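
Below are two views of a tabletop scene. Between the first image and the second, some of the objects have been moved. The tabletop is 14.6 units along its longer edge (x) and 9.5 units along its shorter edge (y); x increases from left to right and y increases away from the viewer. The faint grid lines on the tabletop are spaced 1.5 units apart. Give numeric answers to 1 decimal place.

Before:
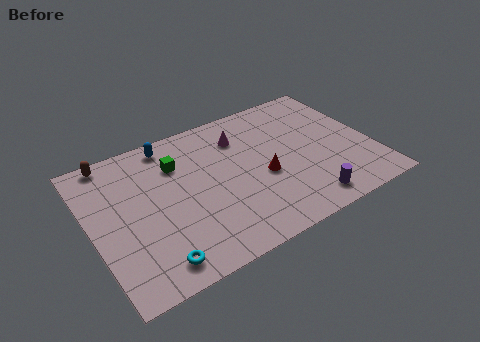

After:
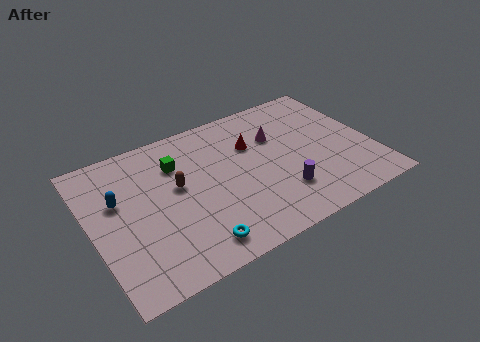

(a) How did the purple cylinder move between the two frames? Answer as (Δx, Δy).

(-1.1, 1.2)

From the two frames, the purple cylinder sits at roughly (10.6, 1.3) before and (9.5, 2.5) after.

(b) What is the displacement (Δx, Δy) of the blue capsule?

(-3.0, -2.5)

The blue capsule was at about (4.5, 8.4) and moved to about (1.5, 5.9).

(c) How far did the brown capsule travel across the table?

4.5

From (1.5, 8.7) to (4.5, 5.4), the brown capsule covered √(3.0² + 3.3²) ≈ 4.5 units.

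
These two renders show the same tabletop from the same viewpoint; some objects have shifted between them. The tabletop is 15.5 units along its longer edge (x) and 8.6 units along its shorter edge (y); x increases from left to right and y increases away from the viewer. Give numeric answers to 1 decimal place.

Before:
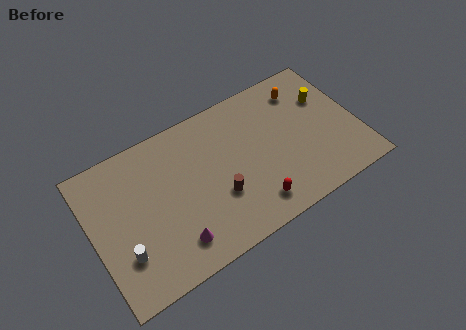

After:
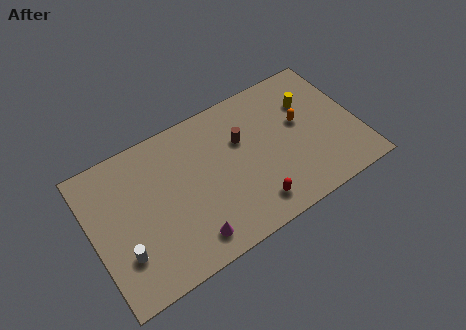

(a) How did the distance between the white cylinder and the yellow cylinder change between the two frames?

-0.9

The distance was about 12.9 in the first image and 12.0 in the second, so they moved 0.9 units closer together.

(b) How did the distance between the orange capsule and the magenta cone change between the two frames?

-2.0

They were about 10.0 units apart before and 8.0 after — 2.0 units closer together.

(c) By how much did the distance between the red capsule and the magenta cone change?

-0.9

They were about 4.6 units apart before and 3.7 after — 0.9 units closer together.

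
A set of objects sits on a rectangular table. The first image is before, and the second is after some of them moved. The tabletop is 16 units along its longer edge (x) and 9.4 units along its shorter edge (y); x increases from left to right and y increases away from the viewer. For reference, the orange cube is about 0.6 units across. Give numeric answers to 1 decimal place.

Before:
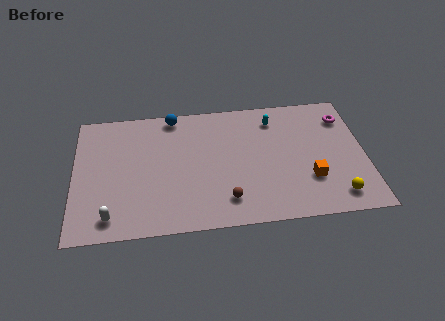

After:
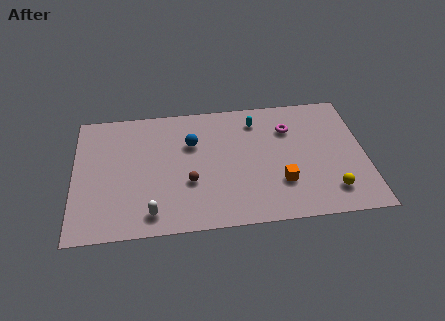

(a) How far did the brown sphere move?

2.5

From (8.3, 1.9) to (6.3, 3.4), the brown sphere covered √(2.0² + 1.5²) ≈ 2.5 units.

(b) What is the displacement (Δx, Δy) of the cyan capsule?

(-1.0, 0.0)

The cyan capsule was at about (11.1, 7.6) and moved to about (10.1, 7.6).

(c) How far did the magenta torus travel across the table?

3.1

From (15.0, 7.3) to (11.9, 6.8), the magenta torus covered √(3.1² + 0.5²) ≈ 3.1 units.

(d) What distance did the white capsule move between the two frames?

2.2

The white capsule moved from about (2.0, 1.4) to (4.2, 1.4), a distance of √(2.2² + 0.0²) ≈ 2.2.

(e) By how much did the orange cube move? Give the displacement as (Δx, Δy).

(-1.6, -0.1)

From the two frames, the orange cube sits at roughly (12.9, 2.9) before and (11.3, 2.8) after.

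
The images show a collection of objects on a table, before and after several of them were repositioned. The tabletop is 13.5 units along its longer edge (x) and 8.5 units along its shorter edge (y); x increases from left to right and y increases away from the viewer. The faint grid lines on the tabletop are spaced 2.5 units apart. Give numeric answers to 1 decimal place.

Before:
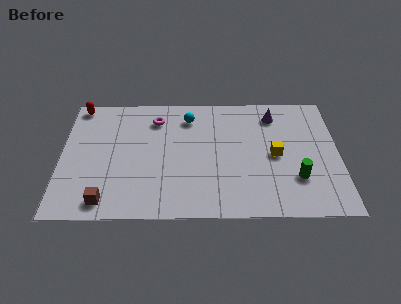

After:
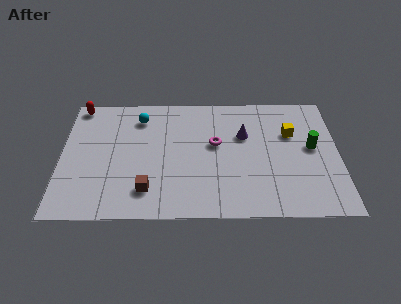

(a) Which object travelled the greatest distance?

the magenta torus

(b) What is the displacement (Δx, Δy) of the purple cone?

(-1.5, -1.4)

The purple cone started near (10.4, 6.9) and ended near (8.9, 5.5).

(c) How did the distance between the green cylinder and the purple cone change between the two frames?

-1.1

Before: roughly 4.5 units apart; after: 3.4. That's 1.1 units closer together.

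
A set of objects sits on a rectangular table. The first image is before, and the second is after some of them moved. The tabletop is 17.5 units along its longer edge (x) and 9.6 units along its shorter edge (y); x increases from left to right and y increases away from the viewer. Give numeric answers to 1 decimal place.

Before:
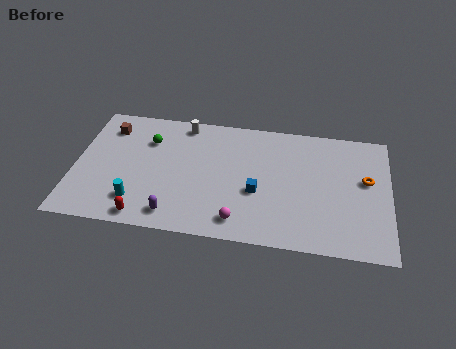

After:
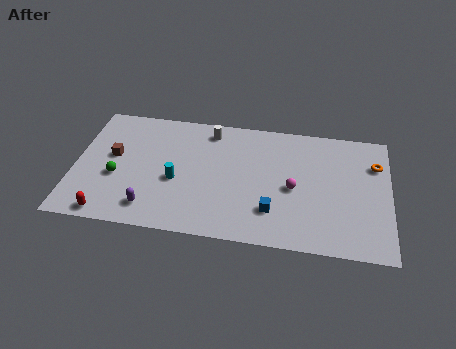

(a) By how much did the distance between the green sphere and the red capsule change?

-3.0

Before: roughly 5.9 units apart; after: 2.9. That's 3.0 units closer together.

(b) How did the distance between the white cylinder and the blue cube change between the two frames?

+0.4

Before: roughly 6.4 units apart; after: 6.8. That's 0.4 units further apart.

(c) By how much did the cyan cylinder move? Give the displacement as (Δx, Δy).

(2.1, 1.9)

From the two frames, the cyan cylinder sits at roughly (3.6, 2.1) before and (5.7, 4.0) after.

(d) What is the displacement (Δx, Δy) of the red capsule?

(-2.0, -0.1)

The red capsule started near (4.1, 1.0) and ended near (2.1, 0.9).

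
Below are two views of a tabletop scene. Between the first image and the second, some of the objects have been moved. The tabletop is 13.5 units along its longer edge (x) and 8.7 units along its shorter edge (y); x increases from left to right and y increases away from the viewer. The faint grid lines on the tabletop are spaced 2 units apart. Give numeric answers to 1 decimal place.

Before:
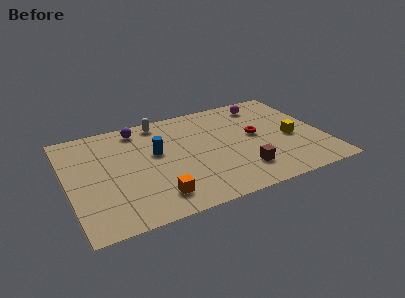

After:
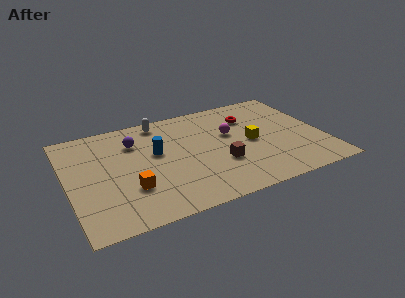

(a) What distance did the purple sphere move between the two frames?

1.1

From (4.0, 7.5) to (3.7, 6.4), the purple sphere covered √(0.3² + 1.1²) ≈ 1.1 units.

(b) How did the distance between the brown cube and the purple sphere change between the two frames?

-2.0

The distance was about 7.4 in the first image and 5.4 in the second, so they moved 2.0 units closer together.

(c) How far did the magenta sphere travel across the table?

2.9

The magenta sphere was near (10.8, 7.3) before and (8.7, 5.3) after, so it travelled √(2.1² + 2.0²) ≈ 2.9 units.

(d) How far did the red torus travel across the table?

1.7

From (10.0, 4.7) to (9.9, 6.4), the red torus covered √(0.1² + 1.7²) ≈ 1.7 units.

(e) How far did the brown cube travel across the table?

1.4

The brown cube moved from about (8.9, 2.0) to (7.9, 3.0), a distance of √(1.0² + 1.0²) ≈ 1.4.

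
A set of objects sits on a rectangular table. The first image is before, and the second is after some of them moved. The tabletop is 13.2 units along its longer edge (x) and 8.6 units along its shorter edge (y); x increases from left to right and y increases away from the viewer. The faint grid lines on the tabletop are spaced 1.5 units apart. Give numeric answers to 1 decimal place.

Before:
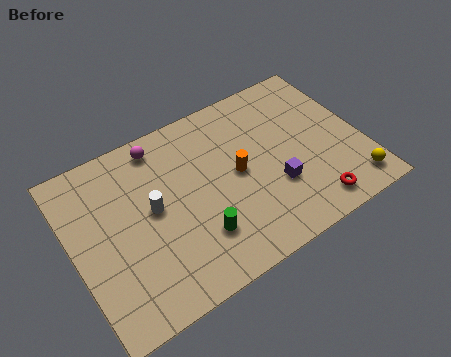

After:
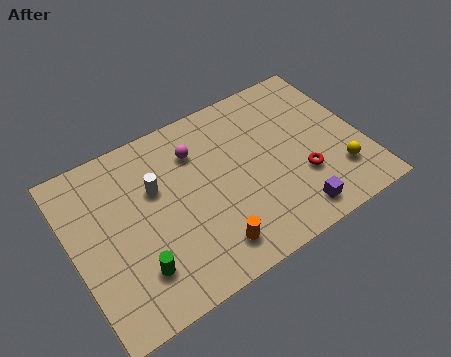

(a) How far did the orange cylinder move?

3.4

The orange cylinder moved from about (7.5, 4.4) to (5.7, 1.5), a distance of √(1.8² + 2.9²) ≈ 3.4.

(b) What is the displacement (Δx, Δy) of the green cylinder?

(-2.8, -0.2)

From the two frames, the green cylinder sits at roughly (5.3, 2.3) before and (2.5, 2.1) after.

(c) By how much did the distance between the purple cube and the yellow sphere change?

-1.2

The distance was about 3.7 in the first image and 2.5 in the second, so they moved 1.2 units closer together.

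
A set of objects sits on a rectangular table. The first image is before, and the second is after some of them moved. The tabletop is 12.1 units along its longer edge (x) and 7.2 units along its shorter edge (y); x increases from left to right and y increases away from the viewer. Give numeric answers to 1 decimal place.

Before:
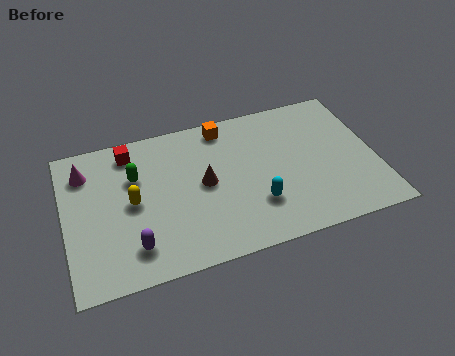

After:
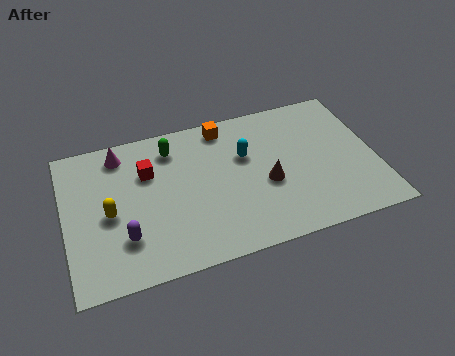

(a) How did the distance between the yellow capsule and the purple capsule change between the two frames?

-0.7

They were about 2.1 units apart before and 1.4 after — 0.7 units closer together.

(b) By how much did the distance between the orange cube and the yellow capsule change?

+0.9

The distance was about 4.7 in the first image and 5.6 in the second, so they moved 0.9 units further apart.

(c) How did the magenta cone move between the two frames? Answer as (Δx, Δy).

(1.4, 0.5)

The magenta cone was at about (0.9, 5.6) and moved to about (2.3, 6.1).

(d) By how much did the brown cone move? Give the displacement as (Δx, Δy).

(2.4, -0.7)

The brown cone was at about (5.4, 3.7) and moved to about (7.8, 3.0).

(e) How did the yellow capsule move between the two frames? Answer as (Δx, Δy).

(-0.9, -0.3)

The yellow capsule started near (2.6, 3.6) and ended near (1.7, 3.3).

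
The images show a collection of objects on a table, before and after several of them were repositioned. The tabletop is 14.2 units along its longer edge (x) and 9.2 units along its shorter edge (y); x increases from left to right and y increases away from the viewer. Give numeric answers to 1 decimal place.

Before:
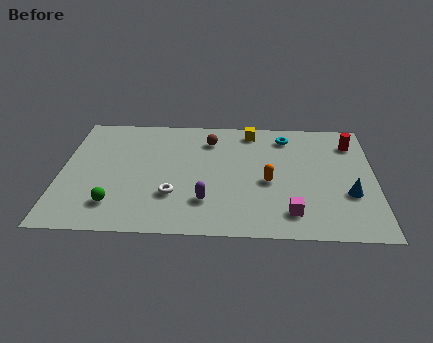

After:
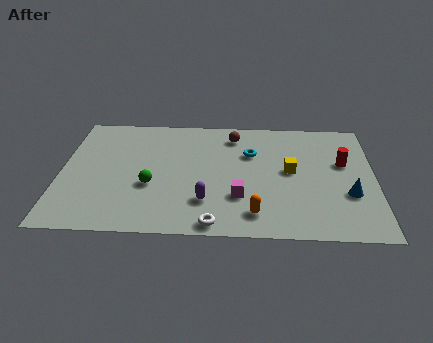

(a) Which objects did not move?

the purple capsule and the blue cone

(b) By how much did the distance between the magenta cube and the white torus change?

-3.1

They were about 5.4 units apart before and 2.3 after — 3.1 units closer together.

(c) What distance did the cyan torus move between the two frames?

2.1

From (10.2, 7.6) to (8.6, 6.2), the cyan torus covered √(1.6² + 1.4²) ≈ 2.1 units.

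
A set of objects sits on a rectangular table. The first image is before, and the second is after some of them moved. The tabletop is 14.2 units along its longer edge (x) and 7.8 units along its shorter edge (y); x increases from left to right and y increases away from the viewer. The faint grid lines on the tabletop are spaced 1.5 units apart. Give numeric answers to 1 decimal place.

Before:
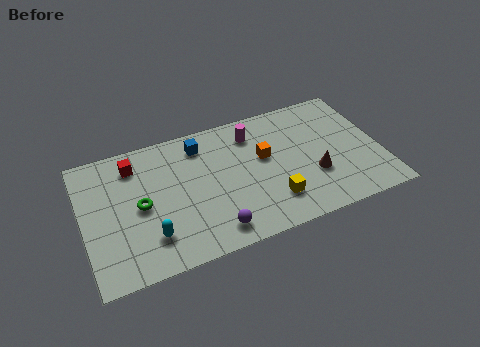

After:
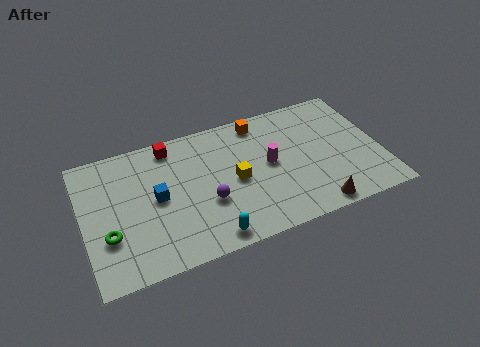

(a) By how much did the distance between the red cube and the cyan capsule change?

+1.6

Before: roughly 4.4 units apart; after: 6.0. That's 1.6 units further apart.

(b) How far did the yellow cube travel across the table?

2.4

From (8.8, 1.9) to (7.2, 3.7), the yellow cube covered √(1.6² + 1.8²) ≈ 2.4 units.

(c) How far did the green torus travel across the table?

2.0

The green torus was near (2.7, 3.8) before and (1.1, 2.6) after, so it travelled √(1.6² + 1.2²) ≈ 2.0 units.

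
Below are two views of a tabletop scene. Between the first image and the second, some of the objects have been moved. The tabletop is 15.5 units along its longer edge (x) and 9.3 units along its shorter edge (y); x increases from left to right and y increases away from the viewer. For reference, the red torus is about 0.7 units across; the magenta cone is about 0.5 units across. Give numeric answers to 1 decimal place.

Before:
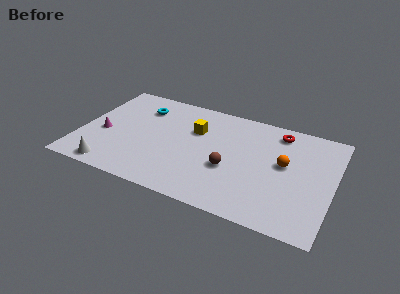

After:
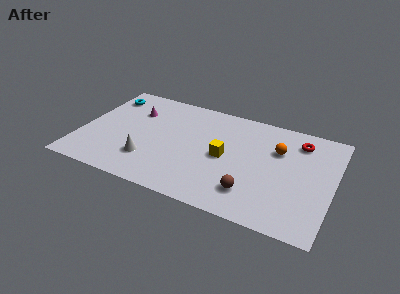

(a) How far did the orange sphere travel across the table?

1.2

The orange sphere was near (12.5, 5.2) before and (12.0, 6.3) after, so it travelled √(0.5² + 1.1²) ≈ 1.2 units.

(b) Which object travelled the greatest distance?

the magenta cone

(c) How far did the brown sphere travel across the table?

2.1

The brown sphere moved from about (9.3, 3.6) to (10.8, 2.1), a distance of √(1.5² + 1.5²) ≈ 2.1.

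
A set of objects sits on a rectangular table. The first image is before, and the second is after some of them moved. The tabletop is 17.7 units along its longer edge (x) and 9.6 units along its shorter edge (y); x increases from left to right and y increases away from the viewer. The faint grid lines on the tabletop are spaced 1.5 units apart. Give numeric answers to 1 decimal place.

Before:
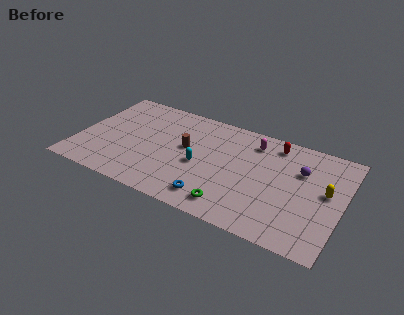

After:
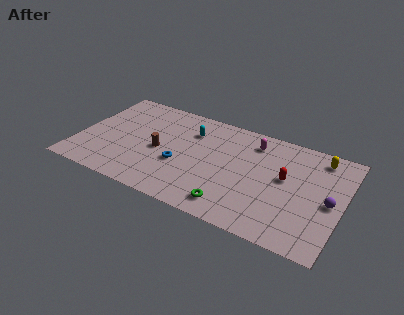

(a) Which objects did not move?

the green torus and the magenta capsule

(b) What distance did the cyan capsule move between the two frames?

3.1

From (8.3, 4.2) to (7.3, 7.1), the cyan capsule covered √(1.0² + 2.9²) ≈ 3.1 units.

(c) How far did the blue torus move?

3.3

From (9.5, 1.6) to (7.0, 3.7), the blue torus covered √(2.5² + 2.1²) ≈ 3.3 units.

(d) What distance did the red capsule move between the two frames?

3.0

From (12.9, 8.2) to (13.9, 5.4), the red capsule covered √(1.0² + 2.8²) ≈ 3.0 units.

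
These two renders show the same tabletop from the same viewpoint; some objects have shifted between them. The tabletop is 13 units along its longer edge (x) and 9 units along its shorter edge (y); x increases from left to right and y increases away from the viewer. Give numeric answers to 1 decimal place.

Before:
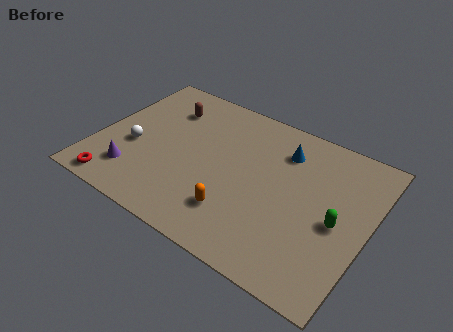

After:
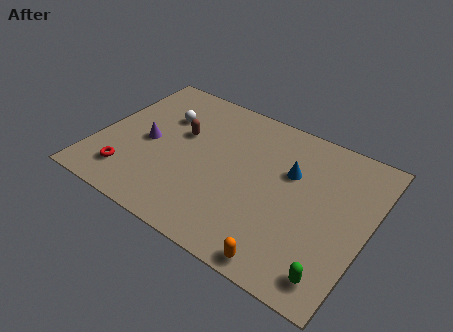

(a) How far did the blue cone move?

1.2

The blue cone was near (8.6, 6.9) before and (9.1, 5.8) after, so it travelled √(0.5² + 1.1²) ≈ 1.2 units.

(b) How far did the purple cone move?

2.2

From (2.1, 2.0) to (2.4, 4.2), the purple cone covered √(0.3² + 2.2²) ≈ 2.2 units.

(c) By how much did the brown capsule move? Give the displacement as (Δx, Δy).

(1.0, -1.3)

The brown capsule started near (2.8, 6.8) and ended near (3.8, 5.5).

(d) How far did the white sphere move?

2.8

From (1.8, 3.6) to (2.8, 6.2), the white sphere covered √(1.0² + 2.6²) ≈ 2.8 units.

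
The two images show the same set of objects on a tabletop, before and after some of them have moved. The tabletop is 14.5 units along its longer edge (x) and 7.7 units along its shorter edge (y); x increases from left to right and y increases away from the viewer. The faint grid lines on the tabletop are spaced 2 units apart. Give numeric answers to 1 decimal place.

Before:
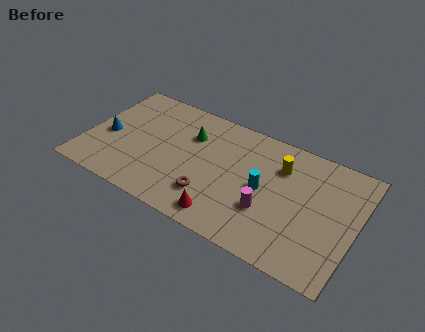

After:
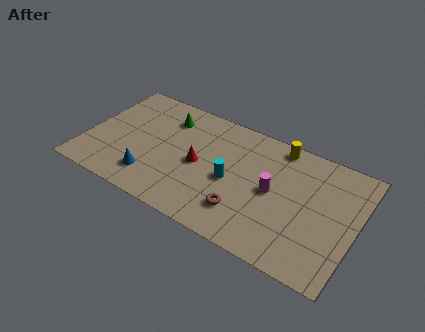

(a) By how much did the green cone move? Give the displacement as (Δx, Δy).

(-1.4, 0.6)

From the two frames, the green cone sits at roughly (5.4, 5.4) before and (4.0, 6.0) after.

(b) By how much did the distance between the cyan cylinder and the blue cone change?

-4.0

Before: roughly 8.5 units apart; after: 4.5. That's 4.0 units closer together.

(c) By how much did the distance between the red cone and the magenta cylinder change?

+1.4

They were about 2.6 units apart before and 4.0 after — 1.4 units further apart.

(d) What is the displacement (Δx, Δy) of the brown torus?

(1.8, -0.1)

The brown torus was at about (7.0, 2.0) and moved to about (8.8, 1.9).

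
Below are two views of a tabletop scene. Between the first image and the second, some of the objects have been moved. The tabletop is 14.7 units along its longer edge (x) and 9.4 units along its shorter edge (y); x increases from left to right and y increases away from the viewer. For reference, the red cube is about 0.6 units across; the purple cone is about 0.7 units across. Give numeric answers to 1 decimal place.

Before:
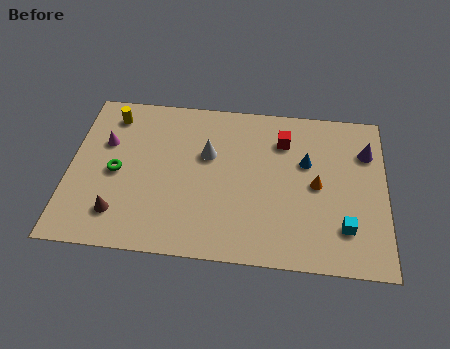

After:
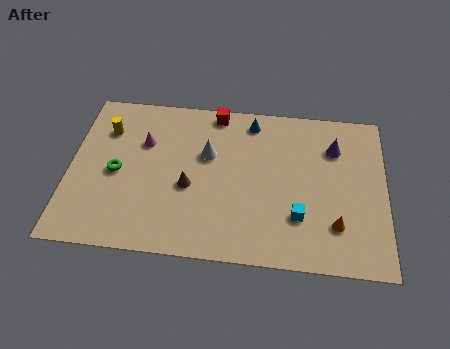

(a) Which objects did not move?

the green torus and the white cone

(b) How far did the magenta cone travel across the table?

1.8

From (1.6, 6.1) to (3.4, 6.3), the magenta cone covered √(1.8² + 0.2²) ≈ 1.8 units.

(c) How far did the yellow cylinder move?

0.9

The yellow cylinder was near (1.8, 7.8) before and (1.6, 6.9) after, so it travelled √(0.2² + 0.9²) ≈ 0.9 units.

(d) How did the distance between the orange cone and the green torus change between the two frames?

+1.1

Before: roughly 9.3 units apart; after: 10.4. That's 1.1 units further apart.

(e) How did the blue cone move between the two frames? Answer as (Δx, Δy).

(-2.6, 2.2)

The blue cone was at about (11.0, 5.9) and moved to about (8.4, 8.1).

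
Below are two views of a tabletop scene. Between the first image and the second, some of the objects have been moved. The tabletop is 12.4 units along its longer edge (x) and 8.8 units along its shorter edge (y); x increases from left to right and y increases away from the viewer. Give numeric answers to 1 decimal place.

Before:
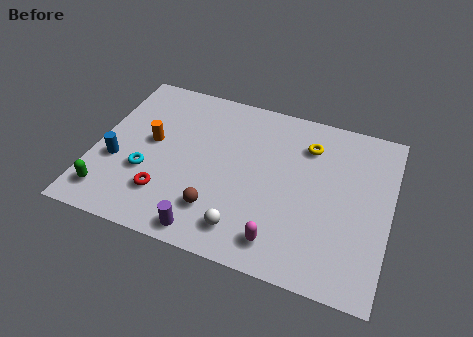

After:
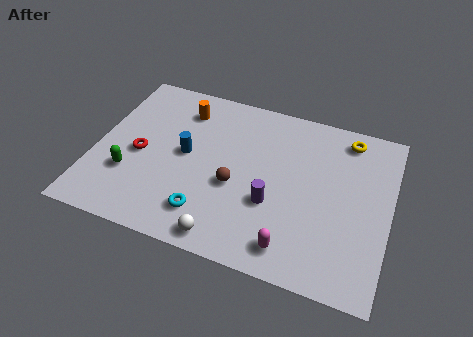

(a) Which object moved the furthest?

the purple cylinder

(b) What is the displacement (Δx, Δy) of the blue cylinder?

(2.8, 1.3)

The blue cylinder started near (1.0, 3.3) and ended near (3.8, 4.6).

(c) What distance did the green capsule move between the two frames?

1.5

The green capsule moved from about (0.9, 1.5) to (1.6, 2.8), a distance of √(0.7² + 1.3²) ≈ 1.5.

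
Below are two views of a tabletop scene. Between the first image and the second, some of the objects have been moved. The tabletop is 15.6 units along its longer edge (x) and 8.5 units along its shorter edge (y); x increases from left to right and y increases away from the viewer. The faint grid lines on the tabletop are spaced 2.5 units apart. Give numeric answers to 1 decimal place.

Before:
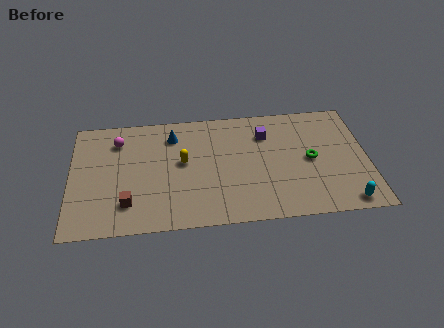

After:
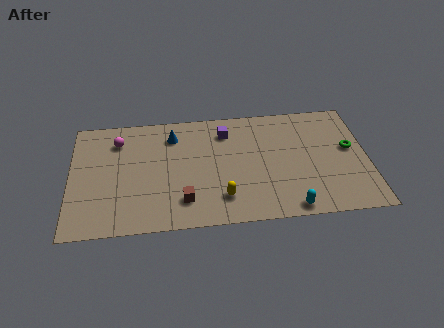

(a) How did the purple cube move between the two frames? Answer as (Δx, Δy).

(-2.1, 0.4)

The purple cube started near (10.3, 6.3) and ended near (8.2, 6.7).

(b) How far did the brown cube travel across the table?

2.9

The brown cube was near (3.0, 2.0) before and (5.9, 1.9) after, so it travelled √(2.9² + 0.1²) ≈ 2.9 units.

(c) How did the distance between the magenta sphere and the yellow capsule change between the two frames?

+3.3

Before: roughly 3.9 units apart; after: 7.2. That's 3.3 units further apart.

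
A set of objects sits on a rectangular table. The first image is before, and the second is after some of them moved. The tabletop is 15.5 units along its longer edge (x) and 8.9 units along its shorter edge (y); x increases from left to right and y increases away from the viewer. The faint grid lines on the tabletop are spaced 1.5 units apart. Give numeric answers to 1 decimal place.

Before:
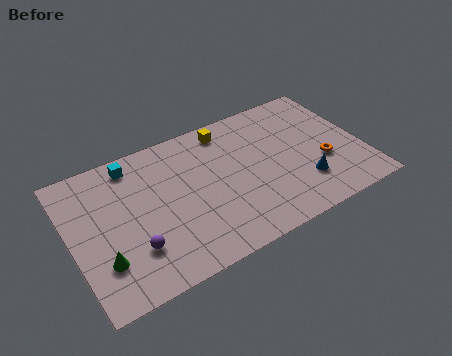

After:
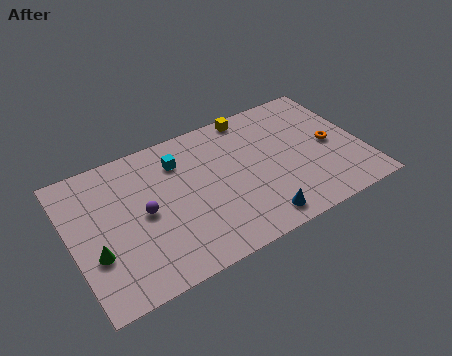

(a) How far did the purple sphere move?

2.1

From (3.0, 2.5) to (3.8, 4.4), the purple sphere covered √(0.8² + 1.9²) ≈ 2.1 units.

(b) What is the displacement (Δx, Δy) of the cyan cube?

(2.4, -0.9)

From the two frames, the cyan cube sits at roughly (3.6, 7.7) before and (6.0, 6.8) after.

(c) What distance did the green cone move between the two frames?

0.7

From (1.4, 2.5) to (1.1, 3.1), the green cone covered √(0.3² + 0.6²) ≈ 0.7 units.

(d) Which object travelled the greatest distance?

the blue cone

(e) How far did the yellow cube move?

1.5

From (8.7, 7.7) to (10.1, 8.1), the yellow cube covered √(1.4² + 0.4²) ≈ 1.5 units.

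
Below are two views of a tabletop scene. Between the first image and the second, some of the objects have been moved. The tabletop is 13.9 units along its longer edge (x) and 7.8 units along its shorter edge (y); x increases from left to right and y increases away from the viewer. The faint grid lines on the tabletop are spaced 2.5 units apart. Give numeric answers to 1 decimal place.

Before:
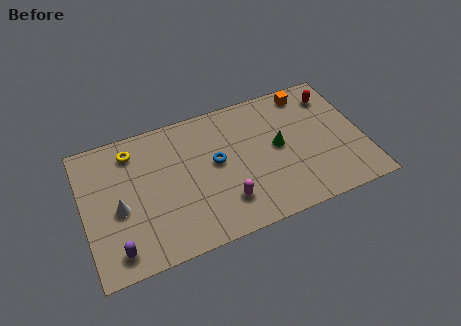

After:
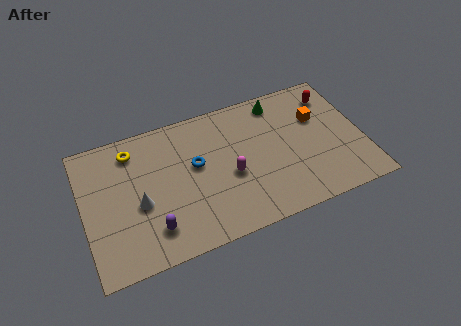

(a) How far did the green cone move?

2.6

The green cone moved from about (9.7, 4.1) to (10.0, 6.7), a distance of √(0.3² + 2.6²) ≈ 2.6.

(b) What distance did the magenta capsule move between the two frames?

1.5

From (6.8, 1.9) to (7.2, 3.3), the magenta capsule covered √(0.4² + 1.4²) ≈ 1.5 units.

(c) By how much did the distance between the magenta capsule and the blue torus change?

-0.4

Before: roughly 2.4 units apart; after: 2.0. That's 0.4 units closer together.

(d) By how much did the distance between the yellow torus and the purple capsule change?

-0.6

Before: roughly 5.3 units apart; after: 4.7. That's 0.6 units closer together.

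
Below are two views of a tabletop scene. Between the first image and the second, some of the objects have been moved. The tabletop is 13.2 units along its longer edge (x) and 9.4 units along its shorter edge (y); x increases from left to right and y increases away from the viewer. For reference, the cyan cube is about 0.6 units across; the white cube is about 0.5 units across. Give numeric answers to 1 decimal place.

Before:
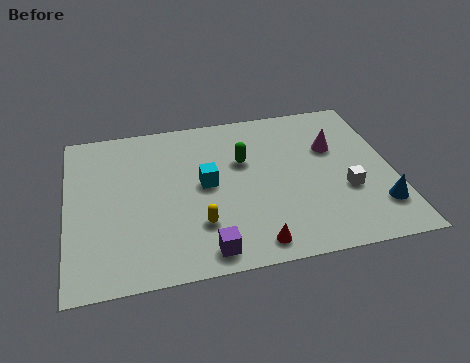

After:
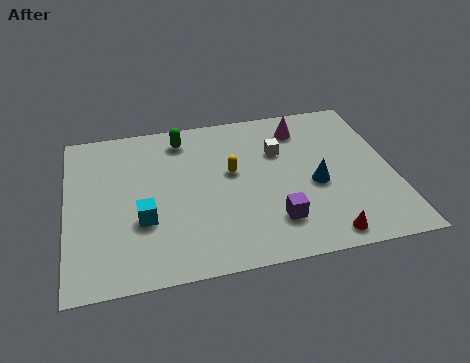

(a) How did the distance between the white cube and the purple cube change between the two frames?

-2.1

Before: roughly 6.2 units apart; after: 4.1. That's 2.1 units closer together.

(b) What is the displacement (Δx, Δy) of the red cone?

(2.8, -0.1)

From the two frames, the red cone sits at roughly (7.3, 1.1) before and (10.1, 1.0) after.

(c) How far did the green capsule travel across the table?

3.1

From (7.2, 6.0) to (4.8, 7.9), the green capsule covered √(2.4² + 1.9²) ≈ 3.1 units.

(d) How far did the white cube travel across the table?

3.8

The white cube was near (11.2, 3.4) before and (8.7, 6.3) after, so it travelled √(2.5² + 2.9²) ≈ 3.8 units.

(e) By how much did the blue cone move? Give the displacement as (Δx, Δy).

(-2.4, 1.8)

The blue cone was at about (12.4, 2.2) and moved to about (10.0, 4.0).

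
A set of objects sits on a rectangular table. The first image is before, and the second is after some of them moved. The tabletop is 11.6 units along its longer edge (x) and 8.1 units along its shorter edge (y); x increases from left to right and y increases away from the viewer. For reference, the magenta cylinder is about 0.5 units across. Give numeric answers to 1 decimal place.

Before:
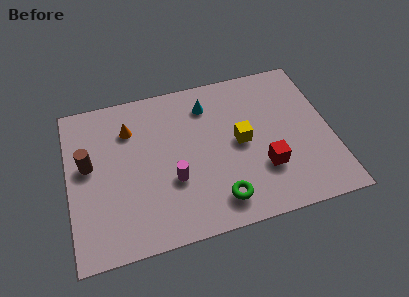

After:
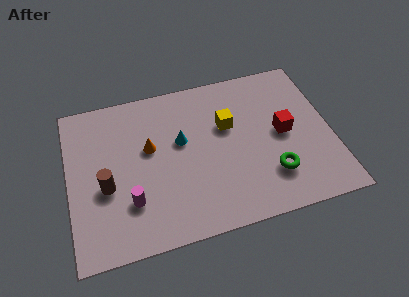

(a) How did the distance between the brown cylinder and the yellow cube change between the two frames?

-0.9

They were about 6.7 units apart before and 5.8 after — 0.9 units closer together.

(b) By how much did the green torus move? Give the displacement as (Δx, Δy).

(2.4, 0.7)

The green torus started near (6.4, 1.4) and ended near (8.8, 2.1).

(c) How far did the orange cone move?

1.4

From (2.8, 6.0) to (3.6, 4.8), the orange cone covered √(0.8² + 1.2²) ≈ 1.4 units.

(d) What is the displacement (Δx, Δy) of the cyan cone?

(-1.3, -1.6)

From the two frames, the cyan cone sits at roughly (6.3, 6.4) before and (5.0, 4.8) after.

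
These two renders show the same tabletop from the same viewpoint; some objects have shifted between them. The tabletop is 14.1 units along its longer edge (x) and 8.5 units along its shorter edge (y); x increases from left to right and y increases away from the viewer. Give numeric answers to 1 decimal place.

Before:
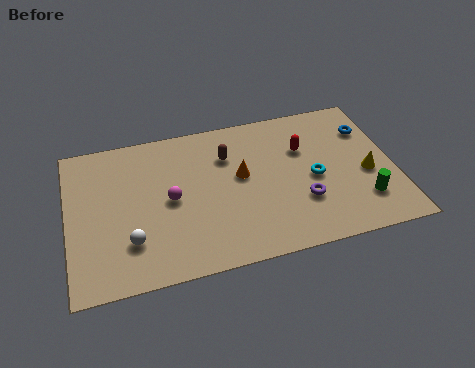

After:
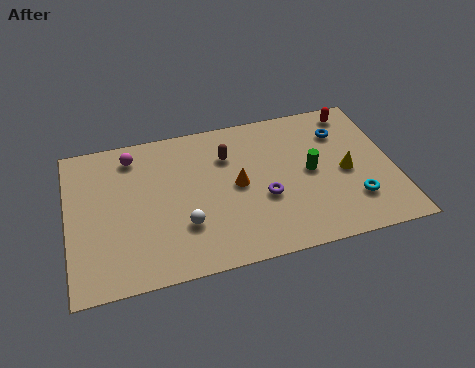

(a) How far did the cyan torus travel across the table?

2.3

The cyan torus was near (10.6, 3.9) before and (12.2, 2.2) after, so it travelled √(1.6² + 1.7²) ≈ 2.3 units.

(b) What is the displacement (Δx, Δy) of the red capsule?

(2.4, 1.7)

The red capsule started near (10.3, 5.7) and ended near (12.7, 7.4).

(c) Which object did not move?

the brown capsule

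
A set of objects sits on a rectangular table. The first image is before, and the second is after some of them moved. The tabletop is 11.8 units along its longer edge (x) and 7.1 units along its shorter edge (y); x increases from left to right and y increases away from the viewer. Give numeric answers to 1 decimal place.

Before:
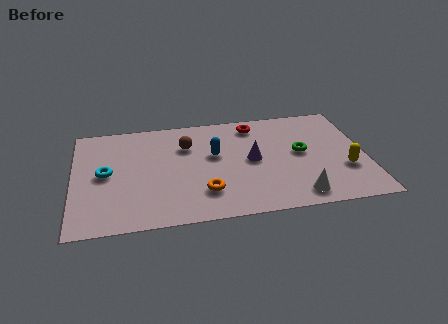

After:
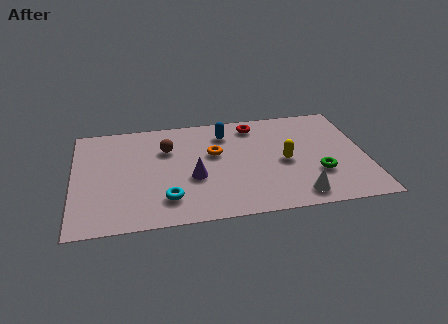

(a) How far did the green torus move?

1.6

The green torus was near (9.2, 3.8) before and (9.8, 2.3) after, so it travelled √(0.6² + 1.5²) ≈ 1.6 units.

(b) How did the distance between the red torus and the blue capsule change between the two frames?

-1.2

Before: roughly 2.5 units apart; after: 1.3. That's 1.2 units closer together.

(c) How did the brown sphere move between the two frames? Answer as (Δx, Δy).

(-0.8, -0.1)

The brown sphere started near (4.6, 5.0) and ended near (3.8, 4.9).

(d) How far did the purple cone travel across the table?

2.5

The purple cone was near (7.2, 3.6) before and (4.8, 2.8) after, so it travelled √(2.4² + 0.8²) ≈ 2.5 units.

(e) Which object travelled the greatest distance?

the cyan torus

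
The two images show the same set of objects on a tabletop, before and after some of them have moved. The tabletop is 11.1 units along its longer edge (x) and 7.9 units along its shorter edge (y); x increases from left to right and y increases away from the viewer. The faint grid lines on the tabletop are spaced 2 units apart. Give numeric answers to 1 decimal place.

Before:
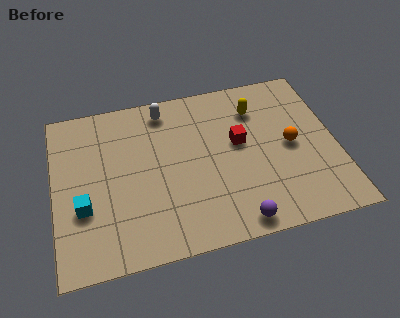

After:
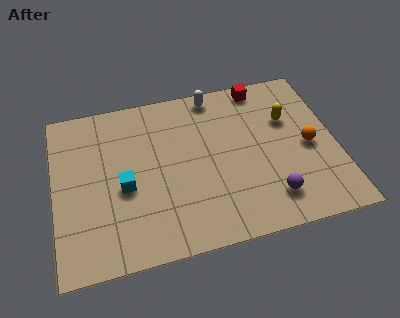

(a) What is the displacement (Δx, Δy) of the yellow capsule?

(1.2, -0.8)

The yellow capsule started near (8.1, 6.0) and ended near (9.3, 5.2).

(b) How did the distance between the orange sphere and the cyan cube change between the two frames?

-1.0

They were about 8.3 units apart before and 7.3 after — 1.0 units closer together.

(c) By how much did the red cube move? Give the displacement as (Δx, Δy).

(1.1, 2.6)

The red cube started near (7.3, 4.5) and ended near (8.4, 7.1).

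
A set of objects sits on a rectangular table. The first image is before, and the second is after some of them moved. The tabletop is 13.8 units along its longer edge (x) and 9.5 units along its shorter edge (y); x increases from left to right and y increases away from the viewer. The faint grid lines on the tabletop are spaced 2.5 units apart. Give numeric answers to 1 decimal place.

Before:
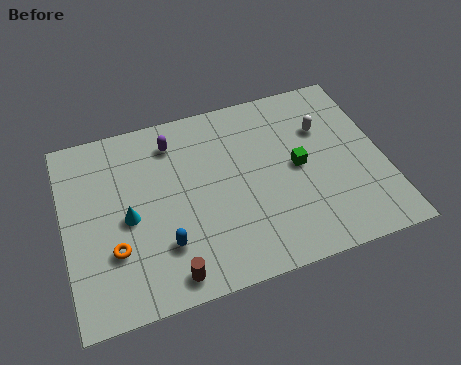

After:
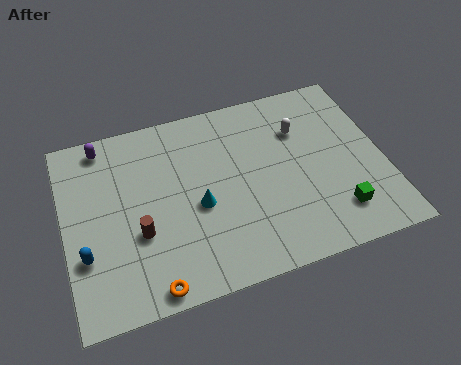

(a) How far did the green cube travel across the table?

3.1

From (10.1, 4.8) to (11.5, 2.0), the green cube covered √(1.4² + 2.8²) ≈ 3.1 units.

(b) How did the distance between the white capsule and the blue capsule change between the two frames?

+2.0

The distance was about 8.3 in the first image and 10.3 in the second, so they moved 2.0 units further apart.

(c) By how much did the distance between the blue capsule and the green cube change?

+4.4

The distance was about 6.4 in the first image and 10.8 in the second, so they moved 4.4 units further apart.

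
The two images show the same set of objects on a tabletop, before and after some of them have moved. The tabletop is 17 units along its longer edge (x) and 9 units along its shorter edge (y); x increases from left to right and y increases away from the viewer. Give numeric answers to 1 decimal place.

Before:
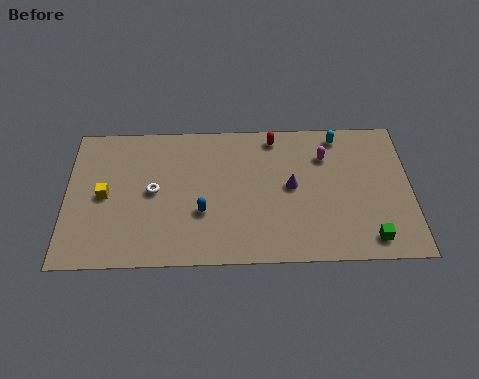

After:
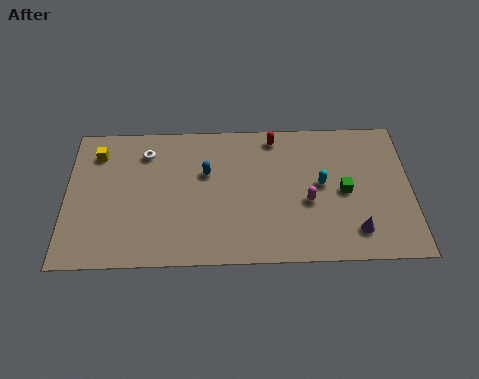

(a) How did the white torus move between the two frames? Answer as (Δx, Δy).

(-0.4, 2.5)

The white torus was at about (4.3, 4.6) and moved to about (3.9, 7.1).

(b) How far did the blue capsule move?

2.5

The blue capsule was near (6.7, 3.2) before and (6.9, 5.7) after, so it travelled √(0.2² + 2.5²) ≈ 2.5 units.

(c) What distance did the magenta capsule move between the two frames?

3.0

From (12.8, 6.6) to (11.9, 3.7), the magenta capsule covered √(0.9² + 2.9²) ≈ 3.0 units.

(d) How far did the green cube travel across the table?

3.2

The green cube was near (14.9, 1.3) before and (13.7, 4.3) after, so it travelled √(1.2² + 3.0²) ≈ 3.2 units.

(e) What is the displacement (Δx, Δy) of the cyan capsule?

(-0.9, -3.1)

The cyan capsule was at about (13.5, 7.9) and moved to about (12.6, 4.8).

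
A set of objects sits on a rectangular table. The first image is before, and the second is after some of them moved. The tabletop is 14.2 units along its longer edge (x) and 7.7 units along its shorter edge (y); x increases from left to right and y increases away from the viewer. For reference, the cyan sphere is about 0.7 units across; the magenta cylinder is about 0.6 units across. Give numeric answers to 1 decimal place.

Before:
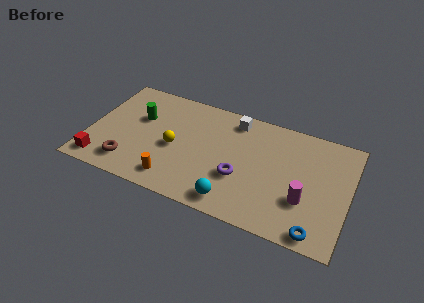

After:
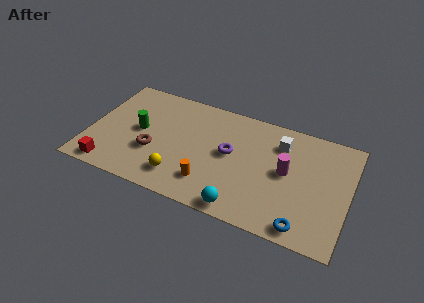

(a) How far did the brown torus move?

1.8

The brown torus moved from about (2.4, 1.5) to (3.6, 2.8), a distance of √(1.2² + 1.3²) ≈ 1.8.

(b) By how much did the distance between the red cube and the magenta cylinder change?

-1.2

Before: roughly 11.1 units apart; after: 9.9. That's 1.2 units closer together.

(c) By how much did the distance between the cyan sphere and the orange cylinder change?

-1.2

They were about 3.3 units apart before and 2.1 after — 1.2 units closer together.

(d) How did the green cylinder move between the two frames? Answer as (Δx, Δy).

(0.1, -0.9)

The green cylinder was at about (2.6, 4.9) and moved to about (2.7, 4.0).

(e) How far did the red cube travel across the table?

0.5

The red cube was near (0.9, 1.1) before and (1.4, 0.9) after, so it travelled √(0.5² + 0.2²) ≈ 0.5 units.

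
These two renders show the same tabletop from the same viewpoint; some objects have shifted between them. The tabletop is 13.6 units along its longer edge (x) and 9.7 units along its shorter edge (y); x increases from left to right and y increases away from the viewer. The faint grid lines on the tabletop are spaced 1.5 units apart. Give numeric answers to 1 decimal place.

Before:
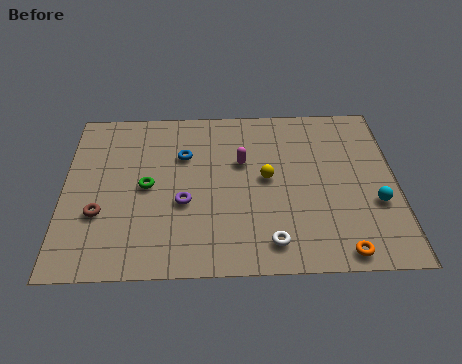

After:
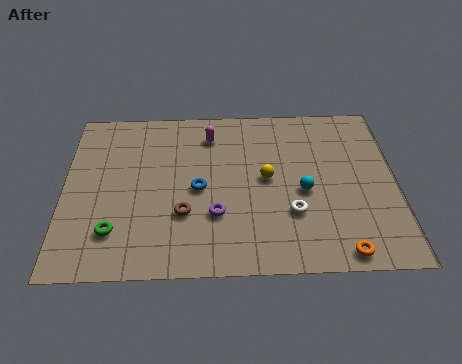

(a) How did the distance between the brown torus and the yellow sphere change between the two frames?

-3.1

The distance was about 7.0 in the first image and 3.9 in the second, so they moved 3.1 units closer together.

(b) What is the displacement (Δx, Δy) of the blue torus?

(0.6, -2.0)

The blue torus started near (4.9, 6.6) and ended near (5.5, 4.6).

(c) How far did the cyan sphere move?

3.0

From (12.7, 3.5) to (9.8, 4.3), the cyan sphere covered √(2.9² + 0.8²) ≈ 3.0 units.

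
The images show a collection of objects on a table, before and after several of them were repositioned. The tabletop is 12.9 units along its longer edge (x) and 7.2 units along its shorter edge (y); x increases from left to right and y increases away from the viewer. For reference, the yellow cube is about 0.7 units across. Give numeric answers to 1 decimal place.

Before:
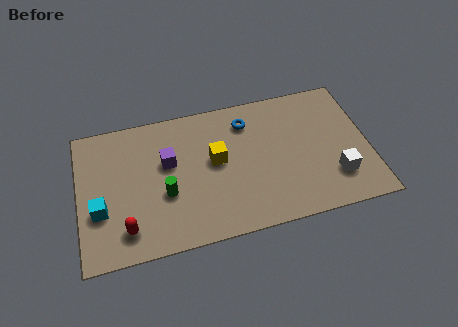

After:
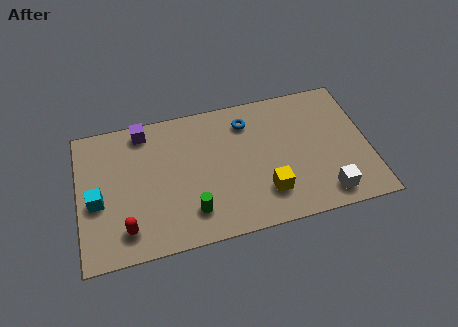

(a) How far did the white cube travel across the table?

0.9

From (11.3, 1.9) to (10.8, 1.1), the white cube covered √(0.5² + 0.8²) ≈ 0.9 units.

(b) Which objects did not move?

the red capsule and the blue torus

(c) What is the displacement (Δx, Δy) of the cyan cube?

(-0.1, 0.5)

The cyan cube started near (0.9, 2.6) and ended near (0.8, 3.1).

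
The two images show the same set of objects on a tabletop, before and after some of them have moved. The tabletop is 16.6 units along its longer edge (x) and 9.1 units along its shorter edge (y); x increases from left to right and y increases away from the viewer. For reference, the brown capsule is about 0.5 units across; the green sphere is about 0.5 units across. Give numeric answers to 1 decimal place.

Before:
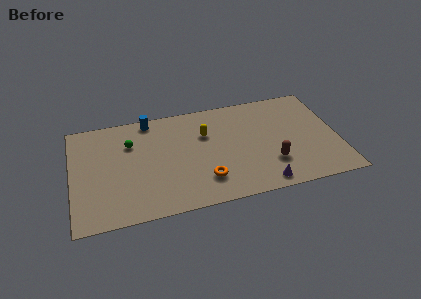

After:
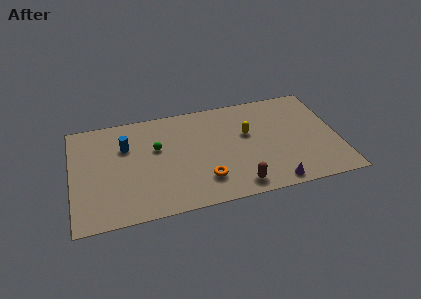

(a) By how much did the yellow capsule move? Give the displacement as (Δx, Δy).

(2.6, -0.6)

From the two frames, the yellow capsule sits at roughly (8.4, 6.1) before and (11.0, 5.5) after.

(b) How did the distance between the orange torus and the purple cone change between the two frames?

+0.7

The distance was about 3.7 in the first image and 4.4 in the second, so they moved 0.7 units further apart.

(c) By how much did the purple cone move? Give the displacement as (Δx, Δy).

(0.7, -0.1)

From the two frames, the purple cone sits at roughly (11.6, 1.0) before and (12.3, 0.9) after.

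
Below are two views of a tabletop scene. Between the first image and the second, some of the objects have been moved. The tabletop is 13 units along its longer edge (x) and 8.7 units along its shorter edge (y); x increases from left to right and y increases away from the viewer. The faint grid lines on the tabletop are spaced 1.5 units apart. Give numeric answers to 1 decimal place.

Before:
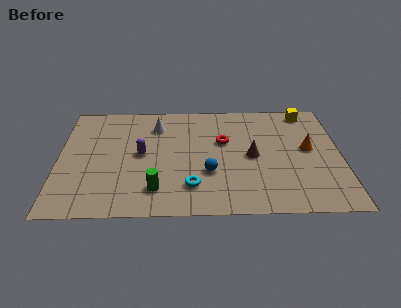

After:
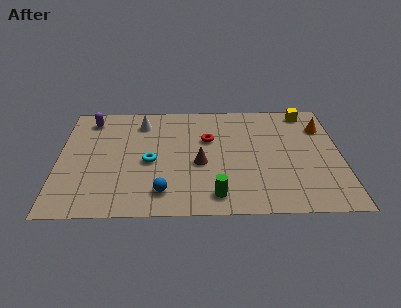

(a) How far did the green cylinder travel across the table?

2.7

The green cylinder moved from about (4.5, 1.8) to (7.2, 1.3), a distance of √(2.7² + 0.5²) ≈ 2.7.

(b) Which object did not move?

the yellow cube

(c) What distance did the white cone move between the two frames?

0.8

From (4.5, 6.7) to (3.8, 7.0), the white cone covered √(0.7² + 0.3²) ≈ 0.8 units.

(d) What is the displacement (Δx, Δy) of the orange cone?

(0.7, 1.7)

The orange cone started near (11.5, 4.7) and ended near (12.2, 6.4).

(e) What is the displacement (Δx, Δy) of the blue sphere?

(-2.1, -1.4)

The blue sphere started near (6.9, 3.0) and ended near (4.8, 1.6).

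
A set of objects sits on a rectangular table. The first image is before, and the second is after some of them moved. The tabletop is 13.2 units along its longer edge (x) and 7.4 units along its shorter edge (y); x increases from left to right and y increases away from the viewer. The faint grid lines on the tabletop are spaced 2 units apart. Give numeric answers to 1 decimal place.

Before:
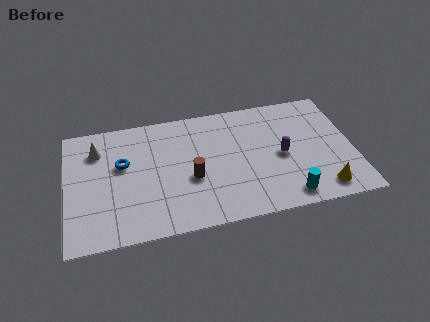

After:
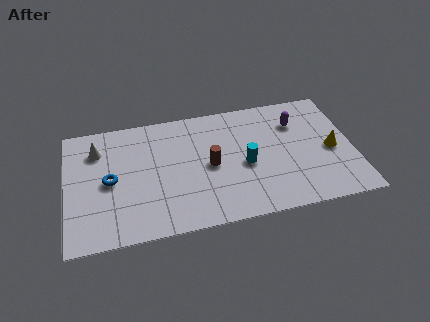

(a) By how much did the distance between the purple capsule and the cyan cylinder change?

+0.8

The distance was about 2.5 in the first image and 3.3 in the second, so they moved 0.8 units further apart.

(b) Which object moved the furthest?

the cyan cylinder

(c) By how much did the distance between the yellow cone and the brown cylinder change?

-0.6

The distance was about 6.2 in the first image and 5.6 in the second, so they moved 0.6 units closer together.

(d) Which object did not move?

the white cone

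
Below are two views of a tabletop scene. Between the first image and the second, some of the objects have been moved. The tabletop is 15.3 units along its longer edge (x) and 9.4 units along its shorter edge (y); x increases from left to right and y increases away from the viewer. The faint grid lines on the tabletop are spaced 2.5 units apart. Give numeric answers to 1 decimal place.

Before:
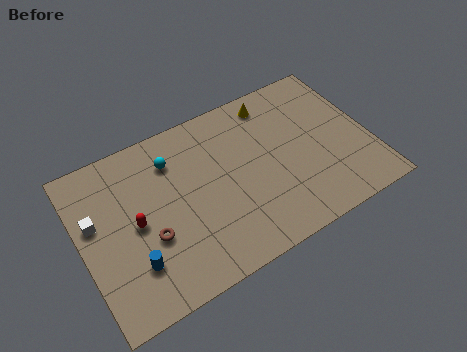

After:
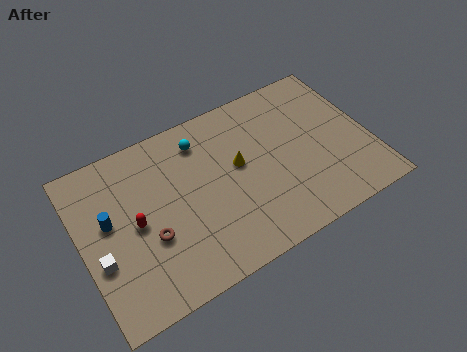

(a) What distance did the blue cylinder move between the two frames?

3.0

From (2.4, 2.5) to (1.5, 5.4), the blue cylinder covered √(0.9² + 2.9²) ≈ 3.0 units.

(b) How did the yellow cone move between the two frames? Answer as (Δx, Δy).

(-2.3, -2.8)

The yellow cone was at about (10.7, 8.1) and moved to about (8.4, 5.3).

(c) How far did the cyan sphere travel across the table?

1.6

The cyan sphere moved from about (5.1, 7.2) to (6.7, 7.6), a distance of √(1.6² + 0.4²) ≈ 1.6.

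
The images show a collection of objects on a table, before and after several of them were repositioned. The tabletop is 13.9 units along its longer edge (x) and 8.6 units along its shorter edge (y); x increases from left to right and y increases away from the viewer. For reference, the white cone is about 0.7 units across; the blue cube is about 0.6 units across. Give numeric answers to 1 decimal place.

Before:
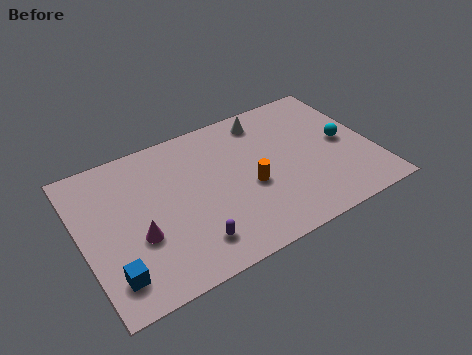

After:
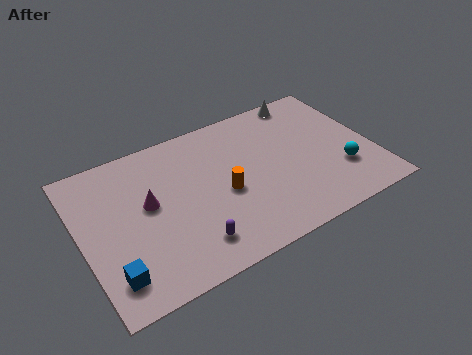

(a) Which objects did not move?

the blue cube and the purple capsule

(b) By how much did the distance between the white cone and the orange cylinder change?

+2.2

Before: roughly 3.9 units apart; after: 6.1. That's 2.2 units further apart.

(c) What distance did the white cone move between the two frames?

2.2

From (9.2, 7.3) to (11.3, 7.8), the white cone covered √(2.1² + 0.5²) ≈ 2.2 units.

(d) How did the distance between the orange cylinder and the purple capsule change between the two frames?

-0.8

They were about 3.6 units apart before and 2.8 after — 0.8 units closer together.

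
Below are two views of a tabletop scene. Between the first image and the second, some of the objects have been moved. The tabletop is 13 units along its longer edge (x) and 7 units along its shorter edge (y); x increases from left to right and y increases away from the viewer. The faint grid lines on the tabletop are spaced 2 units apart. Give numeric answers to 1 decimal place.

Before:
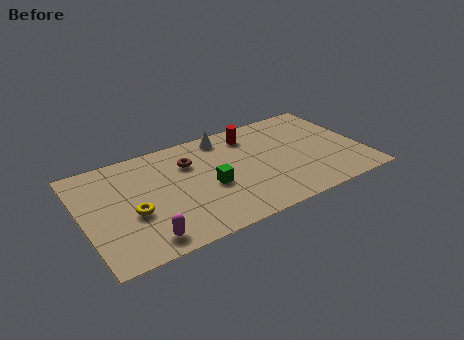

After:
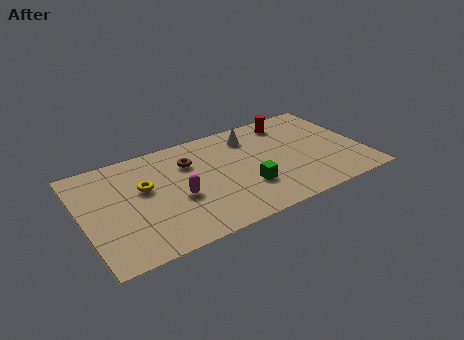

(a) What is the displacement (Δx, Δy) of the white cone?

(1.2, -0.5)

From the two frames, the white cone sits at roughly (6.9, 6.1) before and (8.1, 5.6) after.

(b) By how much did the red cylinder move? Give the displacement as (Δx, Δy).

(1.9, 0.2)

From the two frames, the red cylinder sits at roughly (8.1, 5.7) before and (10.0, 5.9) after.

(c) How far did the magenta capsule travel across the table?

2.6

The magenta capsule was near (2.5, 1.0) before and (4.3, 2.9) after, so it travelled √(1.8² + 1.9²) ≈ 2.6 units.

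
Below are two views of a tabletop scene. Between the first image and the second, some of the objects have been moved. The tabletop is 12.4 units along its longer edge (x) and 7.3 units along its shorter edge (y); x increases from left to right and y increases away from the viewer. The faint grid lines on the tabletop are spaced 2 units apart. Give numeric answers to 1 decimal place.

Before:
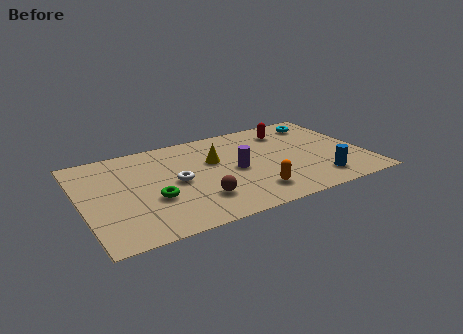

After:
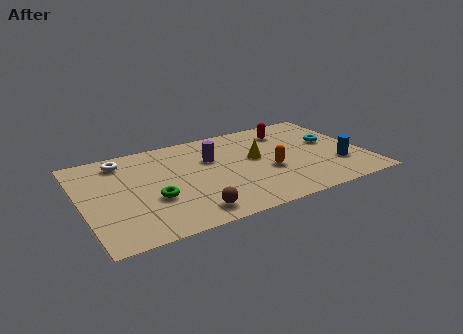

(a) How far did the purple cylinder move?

1.6

From (6.7, 3.5) to (5.8, 4.8), the purple cylinder covered √(0.9² + 1.3²) ≈ 1.6 units.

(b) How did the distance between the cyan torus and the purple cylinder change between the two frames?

+0.4

They were about 4.9 units apart before and 5.3 after — 0.4 units further apart.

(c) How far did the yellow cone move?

1.9

The yellow cone was near (5.9, 4.6) before and (7.7, 4.1) after, so it travelled √(1.8² + 0.5²) ≈ 1.9 units.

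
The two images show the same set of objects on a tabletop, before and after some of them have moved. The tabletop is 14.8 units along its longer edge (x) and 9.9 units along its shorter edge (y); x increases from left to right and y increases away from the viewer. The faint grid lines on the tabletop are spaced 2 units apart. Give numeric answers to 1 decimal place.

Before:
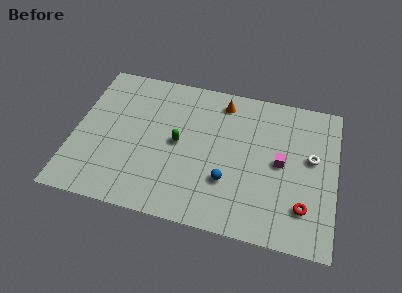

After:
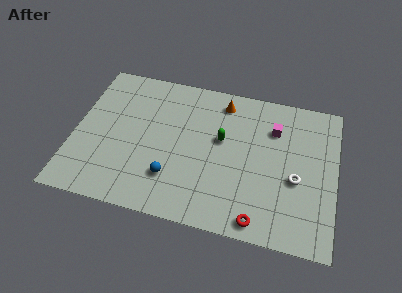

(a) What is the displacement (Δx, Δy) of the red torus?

(-2.4, -1.4)

The red torus started near (13.1, 2.4) and ended near (10.7, 1.0).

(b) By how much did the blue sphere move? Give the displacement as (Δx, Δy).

(-3.1, -0.5)

The blue sphere was at about (8.8, 3.1) and moved to about (5.7, 2.6).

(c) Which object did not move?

the orange cone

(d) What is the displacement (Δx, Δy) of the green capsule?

(2.4, 0.8)

The green capsule was at about (5.9, 5.0) and moved to about (8.3, 5.8).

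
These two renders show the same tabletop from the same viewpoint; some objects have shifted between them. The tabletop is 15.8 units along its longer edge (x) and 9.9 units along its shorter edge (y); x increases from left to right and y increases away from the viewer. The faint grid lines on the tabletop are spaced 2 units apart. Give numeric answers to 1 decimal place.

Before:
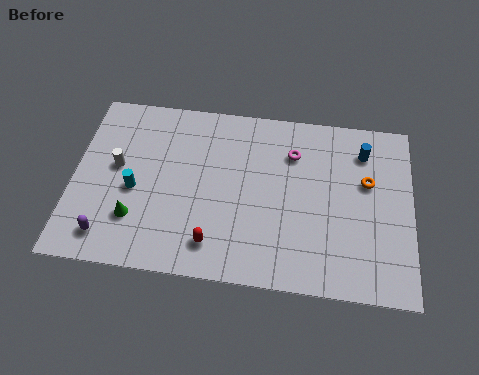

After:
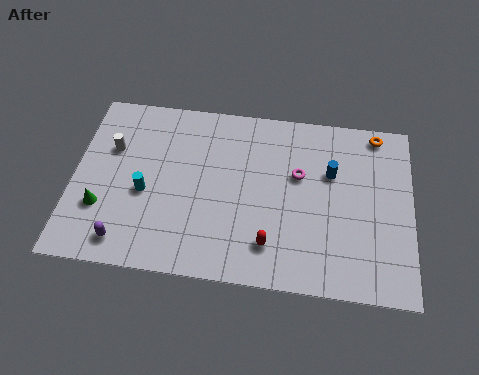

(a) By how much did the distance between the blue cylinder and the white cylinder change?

-1.4

They were about 11.7 units apart before and 10.3 after — 1.4 units closer together.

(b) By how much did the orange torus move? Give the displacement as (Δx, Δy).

(0.4, 2.8)

The orange torus was at about (13.7, 6.1) and moved to about (14.1, 8.9).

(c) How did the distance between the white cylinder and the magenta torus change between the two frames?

+0.4

Before: roughly 8.4 units apart; after: 8.8. That's 0.4 units further apart.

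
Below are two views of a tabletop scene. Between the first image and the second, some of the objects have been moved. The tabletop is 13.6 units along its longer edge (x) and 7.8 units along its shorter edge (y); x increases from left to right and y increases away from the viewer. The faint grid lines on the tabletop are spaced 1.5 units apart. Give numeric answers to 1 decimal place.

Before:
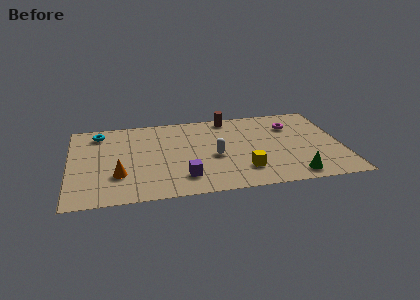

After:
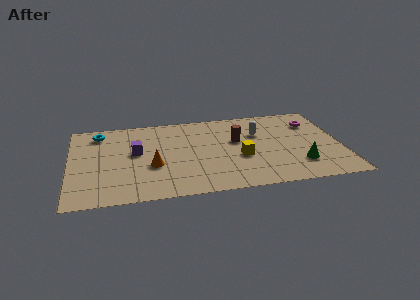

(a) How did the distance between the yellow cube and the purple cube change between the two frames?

+2.4

The distance was about 3.0 in the first image and 5.4 in the second, so they moved 2.4 units further apart.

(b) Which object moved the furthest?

the purple cube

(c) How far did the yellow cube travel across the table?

1.2

From (8.6, 1.9) to (8.5, 3.1), the yellow cube covered √(0.1² + 1.2²) ≈ 1.2 units.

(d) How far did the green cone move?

1.1

The green cone moved from about (11.0, 1.0) to (11.4, 2.0), a distance of √(0.4² + 1.0²) ≈ 1.1.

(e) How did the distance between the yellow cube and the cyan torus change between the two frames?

-0.7

The distance was about 8.5 in the first image and 7.8 in the second, so they moved 0.7 units closer together.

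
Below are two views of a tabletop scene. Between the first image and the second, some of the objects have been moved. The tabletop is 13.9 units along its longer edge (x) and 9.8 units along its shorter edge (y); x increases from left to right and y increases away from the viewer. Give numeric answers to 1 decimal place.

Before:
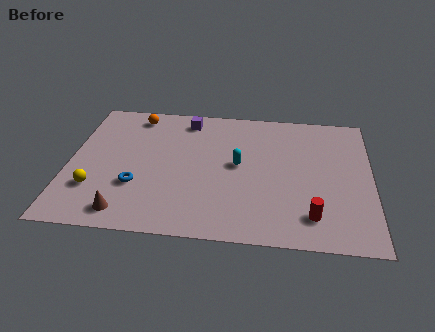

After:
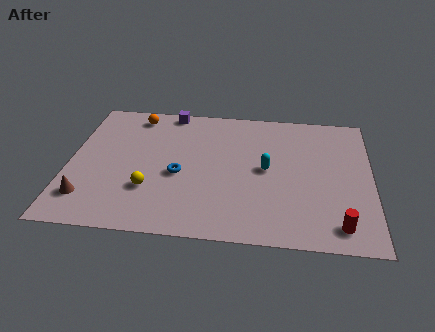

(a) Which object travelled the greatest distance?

the yellow sphere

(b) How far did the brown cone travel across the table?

2.0

The brown cone moved from about (2.8, 1.3) to (1.0, 2.1), a distance of √(1.8² + 0.8²) ≈ 2.0.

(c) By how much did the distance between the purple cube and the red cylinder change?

+2.2

They were about 8.8 units apart before and 11.0 after — 2.2 units further apart.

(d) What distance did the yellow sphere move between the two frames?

2.5

The yellow sphere was near (1.3, 2.8) before and (3.8, 3.0) after, so it travelled √(2.5² + 0.2²) ≈ 2.5 units.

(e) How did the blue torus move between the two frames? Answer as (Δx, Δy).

(1.9, 1.0)

The blue torus started near (3.2, 3.2) and ended near (5.1, 4.2).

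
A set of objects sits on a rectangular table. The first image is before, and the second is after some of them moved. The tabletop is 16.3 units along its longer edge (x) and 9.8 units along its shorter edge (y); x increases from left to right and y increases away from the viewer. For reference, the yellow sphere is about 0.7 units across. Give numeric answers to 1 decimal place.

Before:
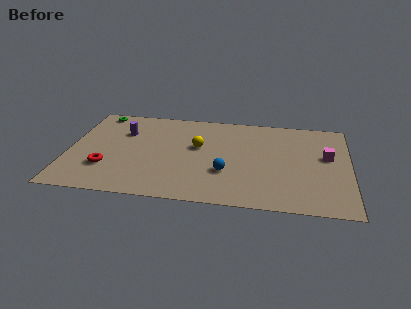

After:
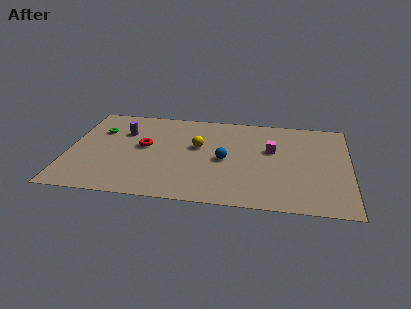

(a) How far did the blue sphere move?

1.3

The blue sphere was near (9.2, 3.3) before and (9.1, 4.6) after, so it travelled √(0.1² + 1.3²) ≈ 1.3 units.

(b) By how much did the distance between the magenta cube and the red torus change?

-5.6

Before: roughly 13.0 units apart; after: 7.4. That's 5.6 units closer together.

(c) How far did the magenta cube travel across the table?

3.2

The magenta cube moved from about (15.0, 5.7) to (11.8, 6.0), a distance of √(3.2² + 0.3²) ≈ 3.2.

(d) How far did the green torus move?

2.0

The green torus was near (1.5, 8.8) before and (1.7, 6.8) after, so it travelled √(0.2² + 2.0²) ≈ 2.0 units.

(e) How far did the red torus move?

3.3

The red torus moved from about (2.3, 2.9) to (4.4, 5.4), a distance of √(2.1² + 2.5²) ≈ 3.3.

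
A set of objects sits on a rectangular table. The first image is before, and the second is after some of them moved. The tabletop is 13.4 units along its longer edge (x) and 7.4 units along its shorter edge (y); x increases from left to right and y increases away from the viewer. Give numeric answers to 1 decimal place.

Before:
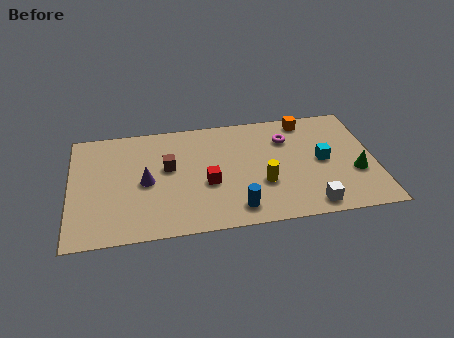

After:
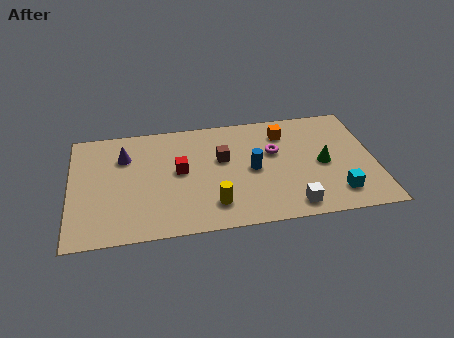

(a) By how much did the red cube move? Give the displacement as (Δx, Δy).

(-1.2, 1.0)

From the two frames, the red cube sits at roughly (6.0, 3.0) before and (4.8, 4.0) after.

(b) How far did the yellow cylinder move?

2.4

From (8.4, 2.6) to (6.2, 1.6), the yellow cylinder covered √(2.2² + 1.0²) ≈ 2.4 units.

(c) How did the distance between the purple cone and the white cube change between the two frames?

+0.8

They were about 7.6 units apart before and 8.4 after — 0.8 units further apart.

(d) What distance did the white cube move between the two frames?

0.8

The white cube was near (10.4, 0.9) before and (9.6, 1.0) after, so it travelled √(0.8² + 0.1²) ≈ 0.8 units.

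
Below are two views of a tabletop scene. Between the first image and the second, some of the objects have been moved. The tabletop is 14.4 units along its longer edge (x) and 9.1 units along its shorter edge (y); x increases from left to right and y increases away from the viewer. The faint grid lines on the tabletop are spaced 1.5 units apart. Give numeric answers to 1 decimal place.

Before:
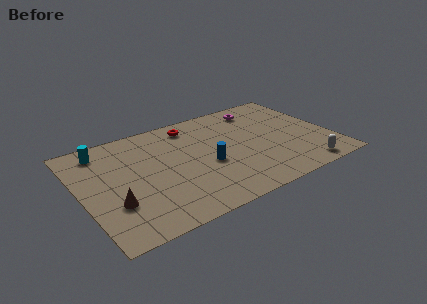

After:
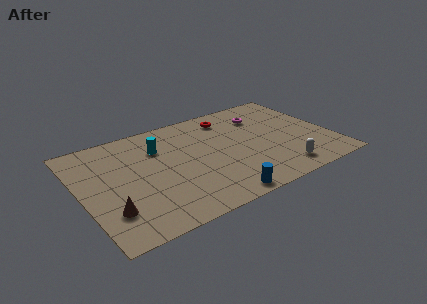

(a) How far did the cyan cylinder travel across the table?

3.3

The cyan cylinder moved from about (1.6, 7.7) to (4.7, 6.5), a distance of √(3.1² + 1.2²) ≈ 3.3.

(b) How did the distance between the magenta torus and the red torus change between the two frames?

-2.1

They were about 4.1 units apart before and 2.0 after — 2.1 units closer together.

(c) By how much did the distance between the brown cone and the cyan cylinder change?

+0.5

Before: roughly 4.8 units apart; after: 5.3. That's 0.5 units further apart.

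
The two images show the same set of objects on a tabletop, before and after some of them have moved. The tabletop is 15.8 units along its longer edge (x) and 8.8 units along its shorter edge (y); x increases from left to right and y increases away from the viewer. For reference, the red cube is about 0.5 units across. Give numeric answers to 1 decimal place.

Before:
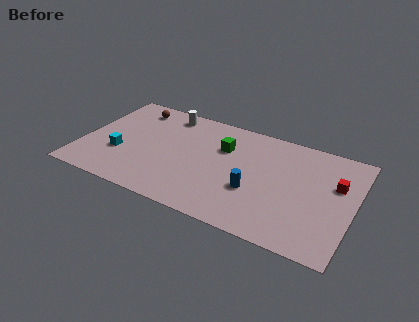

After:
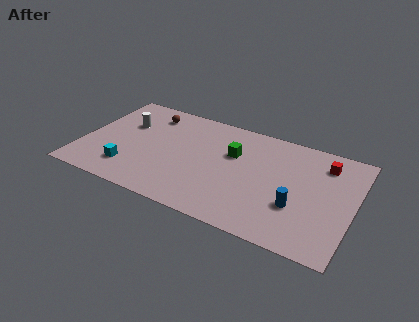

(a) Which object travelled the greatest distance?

the white cylinder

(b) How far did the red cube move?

1.6

From (14.7, 5.6) to (13.9, 7.0), the red cube covered √(0.8² + 1.4²) ≈ 1.6 units.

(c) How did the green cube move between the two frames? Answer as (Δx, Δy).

(0.6, -0.3)

From the two frames, the green cube sits at roughly (8.1, 6.0) before and (8.7, 5.7) after.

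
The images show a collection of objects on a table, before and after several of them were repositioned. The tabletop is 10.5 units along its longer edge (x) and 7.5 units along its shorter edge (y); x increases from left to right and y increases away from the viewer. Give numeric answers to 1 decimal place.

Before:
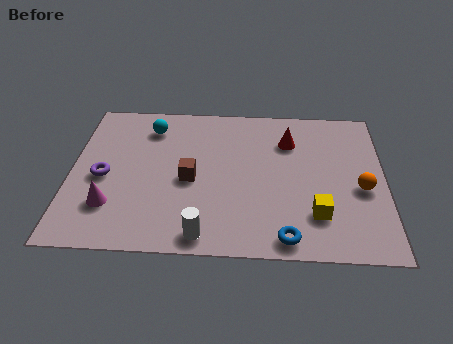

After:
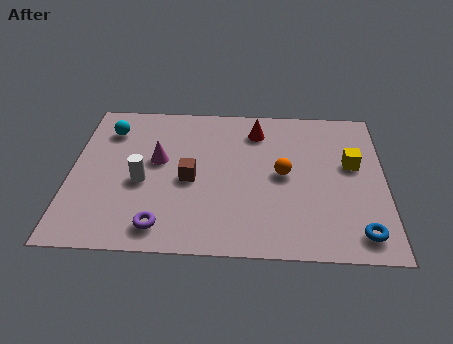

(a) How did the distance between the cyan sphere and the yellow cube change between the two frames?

+1.4

Before: roughly 6.9 units apart; after: 8.3. That's 1.4 units further apart.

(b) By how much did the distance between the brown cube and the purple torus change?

-0.4

Before: roughly 2.9 units apart; after: 2.5. That's 0.4 units closer together.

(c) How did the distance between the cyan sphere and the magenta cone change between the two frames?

-1.9

They were about 4.2 units apart before and 2.3 after — 1.9 units closer together.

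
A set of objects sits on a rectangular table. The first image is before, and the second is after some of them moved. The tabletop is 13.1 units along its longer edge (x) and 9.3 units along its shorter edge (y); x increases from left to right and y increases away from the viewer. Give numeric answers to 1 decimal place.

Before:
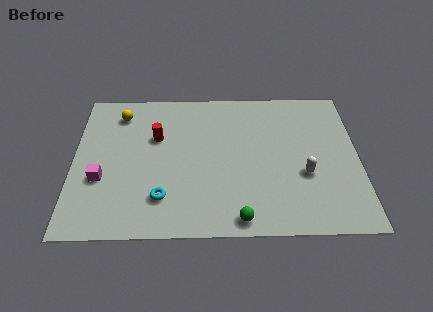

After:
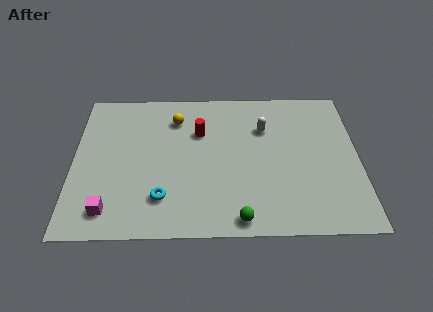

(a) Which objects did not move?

the green sphere and the cyan torus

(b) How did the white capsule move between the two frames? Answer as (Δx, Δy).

(-1.8, 3.0)

The white capsule was at about (10.6, 3.5) and moved to about (8.8, 6.5).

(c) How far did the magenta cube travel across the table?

1.9

The magenta cube moved from about (1.3, 3.4) to (1.7, 1.5), a distance of √(0.4² + 1.9²) ≈ 1.9.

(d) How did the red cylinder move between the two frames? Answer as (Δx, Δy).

(2.0, 0.3)

The red cylinder was at about (3.8, 6.0) and moved to about (5.8, 6.3).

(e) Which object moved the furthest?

the white capsule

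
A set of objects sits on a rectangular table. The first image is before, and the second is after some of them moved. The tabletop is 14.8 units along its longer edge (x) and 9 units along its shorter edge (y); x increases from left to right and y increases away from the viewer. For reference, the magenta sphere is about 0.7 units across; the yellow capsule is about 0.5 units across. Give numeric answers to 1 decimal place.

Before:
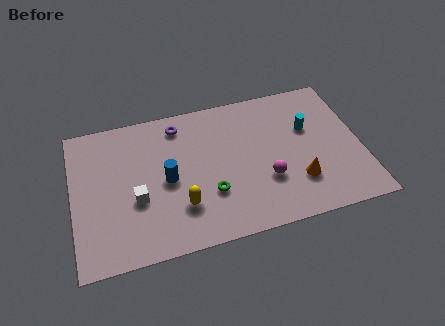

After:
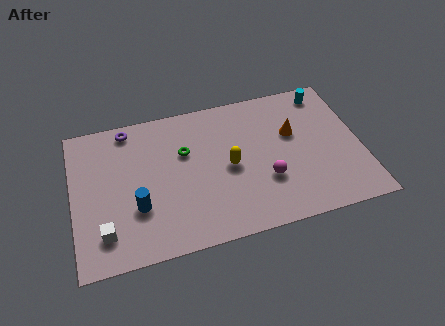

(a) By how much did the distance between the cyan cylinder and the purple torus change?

+3.4

The distance was about 6.9 in the first image and 10.3 in the second, so they moved 3.4 units further apart.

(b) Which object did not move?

the magenta sphere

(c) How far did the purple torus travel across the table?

2.6

The purple torus moved from about (5.6, 7.6) to (3.0, 8.0), a distance of √(2.6² + 0.4²) ≈ 2.6.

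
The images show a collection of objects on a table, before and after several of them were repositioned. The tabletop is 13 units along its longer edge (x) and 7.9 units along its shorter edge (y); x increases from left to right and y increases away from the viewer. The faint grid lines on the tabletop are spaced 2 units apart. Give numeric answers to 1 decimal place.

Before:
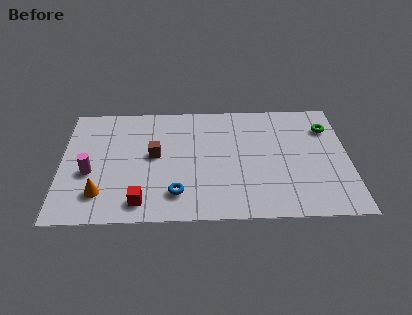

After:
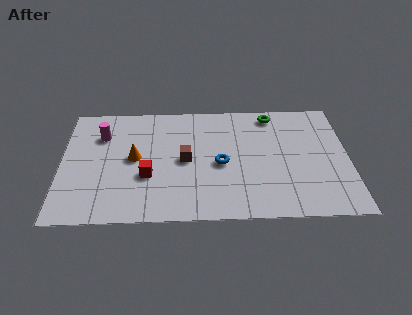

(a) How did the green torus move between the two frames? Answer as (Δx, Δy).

(-2.5, 1.0)

The green torus was at about (12.1, 5.9) and moved to about (9.6, 6.9).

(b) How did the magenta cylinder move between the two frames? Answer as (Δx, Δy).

(0.5, 2.5)

The magenta cylinder was at about (1.3, 3.2) and moved to about (1.8, 5.7).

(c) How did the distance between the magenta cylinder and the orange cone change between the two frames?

+0.7

Before: roughly 1.5 units apart; after: 2.2. That's 0.7 units further apart.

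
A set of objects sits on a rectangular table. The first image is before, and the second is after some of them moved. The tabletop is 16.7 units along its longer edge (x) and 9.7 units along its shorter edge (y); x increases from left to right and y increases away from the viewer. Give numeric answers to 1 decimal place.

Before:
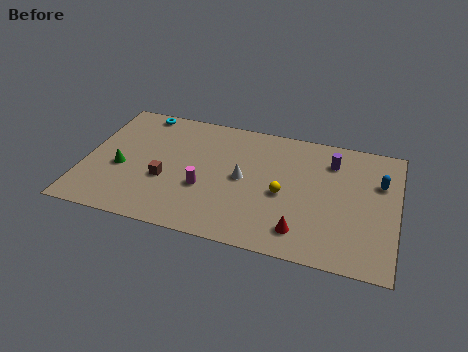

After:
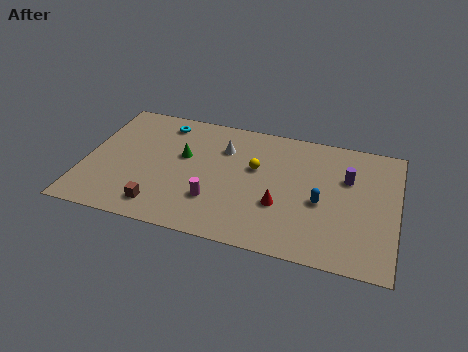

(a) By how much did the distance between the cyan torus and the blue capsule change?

-3.6

They were about 13.3 units apart before and 9.7 after — 3.6 units closer together.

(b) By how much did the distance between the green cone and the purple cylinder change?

-2.8

The distance was about 11.6 in the first image and 8.8 in the second, so they moved 2.8 units closer together.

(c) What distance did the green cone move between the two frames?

3.7

The green cone was near (2.0, 4.0) before and (5.2, 5.8) after, so it travelled √(3.2² + 1.8²) ≈ 3.7 units.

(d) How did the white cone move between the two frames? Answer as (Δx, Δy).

(-1.2, 2.1)

From the two frames, the white cone sits at roughly (8.5, 4.9) before and (7.3, 7.0) after.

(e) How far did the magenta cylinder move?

1.0

From (6.5, 3.6) to (7.1, 2.8), the magenta cylinder covered √(0.6² + 0.8²) ≈ 1.0 units.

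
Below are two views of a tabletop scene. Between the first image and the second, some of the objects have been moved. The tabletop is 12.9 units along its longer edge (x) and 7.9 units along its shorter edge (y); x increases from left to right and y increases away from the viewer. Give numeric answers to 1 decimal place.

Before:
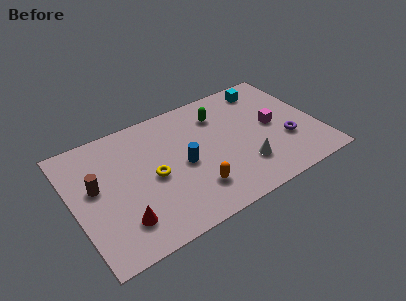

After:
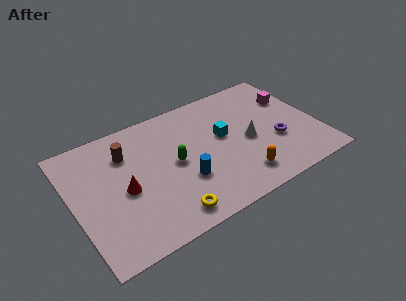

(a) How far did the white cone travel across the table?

1.6

The white cone was near (8.7, 2.1) before and (9.2, 3.6) after, so it travelled √(0.5² + 1.5²) ≈ 1.6 units.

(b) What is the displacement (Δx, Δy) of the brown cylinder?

(1.8, 1.3)

The brown cylinder was at about (1.2, 4.5) and moved to about (3.0, 5.8).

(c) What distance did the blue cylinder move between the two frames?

1.0

From (5.7, 3.7) to (5.6, 2.7), the blue cylinder covered √(0.1² + 1.0²) ≈ 1.0 units.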